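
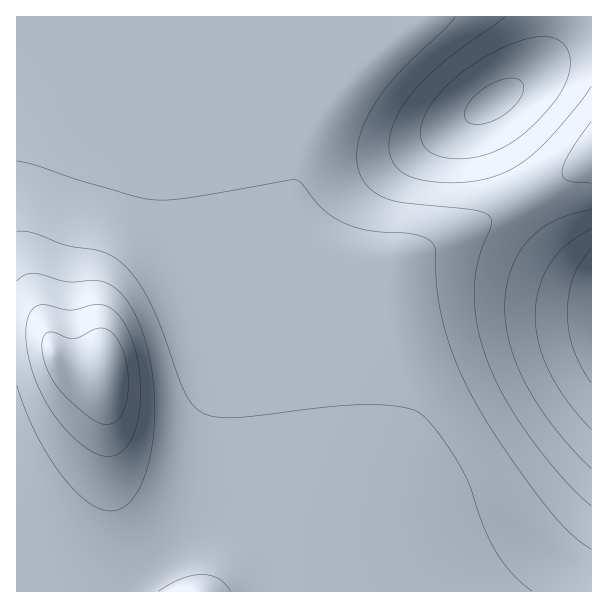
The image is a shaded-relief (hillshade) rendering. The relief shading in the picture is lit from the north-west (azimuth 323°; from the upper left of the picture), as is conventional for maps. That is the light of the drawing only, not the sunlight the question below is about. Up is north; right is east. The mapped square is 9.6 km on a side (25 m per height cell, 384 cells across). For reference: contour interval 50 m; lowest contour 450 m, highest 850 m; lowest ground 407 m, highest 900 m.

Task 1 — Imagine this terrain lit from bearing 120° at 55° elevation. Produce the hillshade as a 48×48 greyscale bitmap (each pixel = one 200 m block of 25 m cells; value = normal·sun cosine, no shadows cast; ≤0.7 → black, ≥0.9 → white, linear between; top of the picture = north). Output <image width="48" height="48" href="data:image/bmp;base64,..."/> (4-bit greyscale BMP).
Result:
<image width="48" height="48" href="data:image/bmp;base64,Qk32BAAAAAAAAHYAAAAoAAAAMAAAADAAAAABAAQAAAAAAIAEAAATCwAAEwsAABAAAAAAAAAAAAAAABEREQAiIiIAMzMzAERERABVVVUAZmZmAHd3dwCIiIgAmZmZAKqqqgC7u7sAzMzMAN3d3QDu7u4A////AIiJmZmZiHZnmqmZmZmZmZmZmZmZmZmZmYiImZmZmId3iZmZmZmZmZmZmZmZmZmZmYiIiZmZmZiIiZmZmZmZmZmZmZmZmZmZmYiIiZmZmZmYiZmZmZmZmZmZmZmZqqqpmYiIiZmZmZmZmZmZmZmZmZmZmZmaqqqqmYiIiZmaqpmZmZmZmZmZmZmZmZmqqqqqmYiIiZmqqqmZmZmZmZmZmZmZmZmqqqqqqYiIiZqquqmZmZmZmZmZmZmZmZmqqqqqqoiIiZqru6qZmZmZmZmZmZmZmZmqqqqqqoiIiJq8y7qZmZmZmZmZmZmZmZqqqqqqqniIiJq8zLqZmZmZmZmZmZmZmZqqqqqqqnd3iJrN3LqZmZmZmZmZmZmZmaqqqqqqqnd3eJve7cqZmZmZmZmZmZmZmaqqq7qqqmZneJvf/sqZmZmZmZmZmZmZmqqru7uqqmZmeJvf/supmZmZmZmZmZmZmqq7u7u6qlVWeJvv/supmZmZmZmZmZmZmqu7u7u6qkRGeIvv/suZmZmZmZmZmZmZqqu7u7u7qkNGiIrv/suZmZmZmZmZmZmZqru7u7u7ujI3h3rf/sqZmZmZmZmZmZmaqru7y7u7uyI3h2ne/sqZmZmZmZmZmZmaq7vMzMu7uxFHhmnO7bqZmZmZmZmZmZmaq7vMzMzLuyJXdVi93bqZmZmZmZmZmZmaq7zMzMzMzDNXZVis3LqZmZmZmZmZmZmau7zMzMzMzEVnZVesy6mZmZmZmZmZmZmqu8zMzMzMzFV3ZWeru6mZmZmZmZmZmZmqu8zMzMzd3WZ3dmiaupmZmZmZmZmZmZmqu8zMzd3d3XeIdniaqpmZmZmZmZmZmZmqu8zMzd3d7neId3iaqZmZmZmZmZmZiImau8zMzd3d7oiIiIiZmZmZmZmZmZmYiIiZq7zMzN3d74iIiIiZmZmZmZmZmZmYiIiImqvMzMzd7oiIiImZmZmZmZmZmZmZiHd3iJmrvMzN3YiZmImZmZmZmZmZmZmZmId3d3iJq7zMzIiZmZmZmZmZmZmZmZmpmYd2Zmd3iaq7vImZmZmZmZmZmZmZmZqqqZh3ZmZmZ4iau4mZmZmZmZmZmZmZmaq7uqmHdmVVVWZ4mpmZmZmZmZmZmZmZmaq7u7qYh2VUREVWeJmZmZmZmZmZmZmZmZq8zMu6mHZUQzNFVpmZmZmZmZmZmZmZmZq8zdzLqYdlQzMzRZmZmZmZmZmZmZmZmZq8zd3cy5h2VDIiM5mZmZmZmZmZmZmZmZmrzd7t3LqXZUMiIpmZmZmZmZmZmZmZmZmbzd7u7cupdlQyIpmZmZmZmZmZmZmZmZmavN7u7t3KmGVDMpmZmZmZmZmZmZmZmZmZq83u7u3cqYdUQ5mZmZmZmZmZmZmZmZmZmrze7u7dy5h2VJmZmZmZmZmZmZmZmZmZmavN7u7ty6mHZZmZmZmZmZmZmZmZmZmZmZq83e7t3LqYdpmZmZmZmZmZmZmZmZmZmZmavN3d3Muph5mZmZmZmZmZmZmZmZmZmZmZq83d3cupiA=="/>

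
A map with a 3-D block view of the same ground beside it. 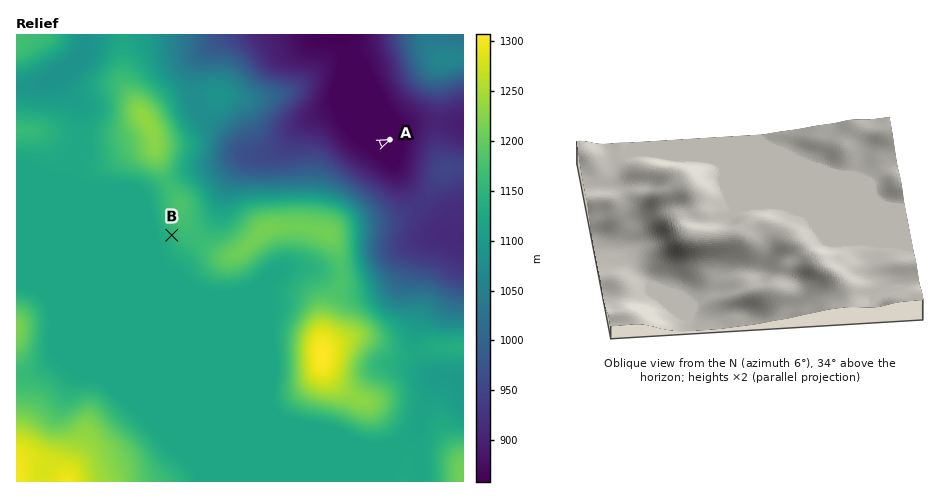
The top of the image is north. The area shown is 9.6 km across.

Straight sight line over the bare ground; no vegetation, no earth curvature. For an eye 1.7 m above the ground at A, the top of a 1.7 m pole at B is out of sight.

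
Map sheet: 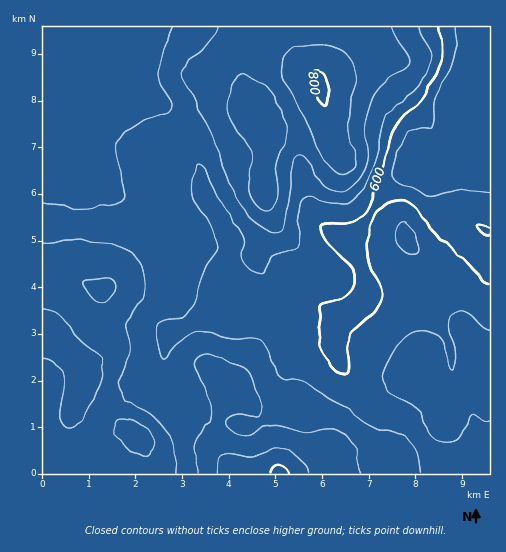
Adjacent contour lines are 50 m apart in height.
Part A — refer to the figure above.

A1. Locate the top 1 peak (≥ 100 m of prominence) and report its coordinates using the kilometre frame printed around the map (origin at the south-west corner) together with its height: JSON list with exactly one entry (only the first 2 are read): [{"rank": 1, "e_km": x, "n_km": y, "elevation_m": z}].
[{"rank": 1, "e_km": 5.99, "n_km": 8.26, "elevation_m": 803}]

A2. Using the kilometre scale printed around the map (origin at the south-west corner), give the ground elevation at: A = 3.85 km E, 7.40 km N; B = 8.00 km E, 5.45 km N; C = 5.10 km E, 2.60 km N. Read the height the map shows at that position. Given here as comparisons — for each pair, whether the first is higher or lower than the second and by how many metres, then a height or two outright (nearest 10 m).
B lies lower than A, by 100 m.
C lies lower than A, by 90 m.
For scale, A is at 730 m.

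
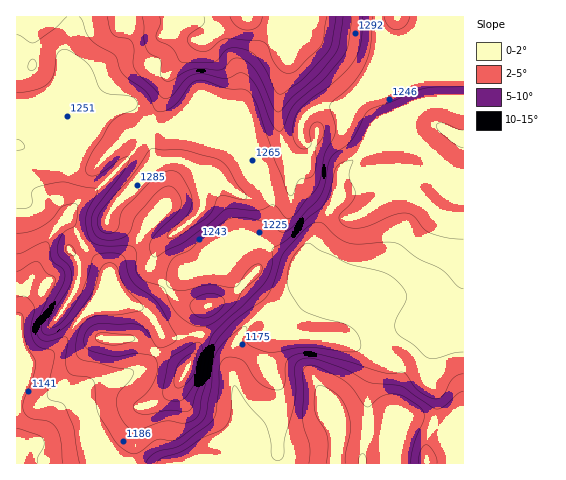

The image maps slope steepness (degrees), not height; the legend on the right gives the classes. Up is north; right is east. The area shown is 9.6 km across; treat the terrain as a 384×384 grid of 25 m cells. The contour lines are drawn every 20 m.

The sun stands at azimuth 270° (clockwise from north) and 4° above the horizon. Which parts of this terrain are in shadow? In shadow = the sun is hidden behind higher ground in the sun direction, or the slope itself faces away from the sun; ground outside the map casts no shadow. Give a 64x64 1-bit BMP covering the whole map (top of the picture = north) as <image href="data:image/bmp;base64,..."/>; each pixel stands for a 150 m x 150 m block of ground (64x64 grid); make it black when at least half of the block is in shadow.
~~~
<image width="64" height="64" href="data:image/bmp;base64,Qk0+AgAAAAAAAD4AAAAoAAAAQAAAAEAAAAABAAEAAAAAAAACAAATCwAAEwsAAAIAAAAAAAAA////AAAAAAAAADgAAAAACAAAEAAAAAAIAAABwAAAAAAAAADgAAAAAAAAAPAAAAAAAAAAfADAAAAAAAB/AOAAAAAAAH+B8AAAAAAAf4HwAAAAAAD/gfAABgAAAP/B8AAGAAAA/8HwAAAAAAB/4fAAAAAAAH/j4AAAAAAAf+HAAAAAAAA/wAAAAAAAAD+AAAAAAAAAHwAAAAACADAPAAAAAAMAAA+AAAAAA4AAD8AAAAABwAAP4AAAAADgAAfwAAAAAOAAAfAAAAAAcAAAeAAAAAAwAAA+AAAAADgAAB+AAAAAOAAAH4AAAAA4AAAPgAAAAAAAAA+AAAAAAAAAB4AAAAAAAAADwAAAAAAA8AHgAAAAAAB4AfAAAAADgD4B8AAAAAAAHgD4AAAAAAAcAPgAAAAAAAAA/AAAAAAAAAA+AAAAAAAAAB4AAAAAAAAAHwAAAAAAAAAfAAAAAAAAAD8AAAAAAAAAH4AAAAAAAAAfAAAAAAAAAByAAAAAAAABDMAAAAAAAAOM4AAAAAAAA4zgAAAAAAADwGAAAAAAAAPgAAAAAAEAA/AAAAAAA4AB+AAAAAABwAD8AAAAAAHAAP8AAAAAAMAAf4AAAAAAAAA/4AAAAAAGAB/wAAAAAAQAH/gAAAAAAAAf/AAAAAAAAB/8AAAAAAAAD/wAAAAAAAAP/AAAAAAAAA/4AA=="/>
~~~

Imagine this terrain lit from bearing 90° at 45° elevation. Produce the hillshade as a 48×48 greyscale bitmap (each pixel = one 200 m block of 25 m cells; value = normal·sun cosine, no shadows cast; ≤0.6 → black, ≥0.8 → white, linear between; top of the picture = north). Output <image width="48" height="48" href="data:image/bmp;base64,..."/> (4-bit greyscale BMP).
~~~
<image width="48" height="48" href="data:image/bmp;base64,Qk32BAAAAAAAAHYAAAAoAAAAMAAAADAAAAABAAQAAAAAAIAEAAATCwAAEwsAABAAAAAAAAAAAAAAABEREQAiIiIAMzMzAERERABVVVUAZmZmAHd3dwCIiIgAmZmZAKqqqgC7u7sAzMzMAN3d3QDu7u4A////AHZmVVZ4h5vLmZiId3d4iau6dWmpdTWrmHdmVVd3d4qqmqmIh3d4mau6hWmphTWqmHd2VWd3Z4mYi8uYiIiImqqqhmiphkaZiHd2VWd2ZnmYiby5mIiImruphmiZh1WJiHd3Zmd2ZniZiKzLqYd4m8uphmeZh2V5iGZ3dmZmVWeJiK3cuYd3m8uodmeaiGVpmWZ3d3ZmVWd3eb7tuXd3m9yodmeZh1RpqmZnd3ZmZmZVad7tuXZ4nNyYZWeZdTR6u3ZWd4dmd3ZTSM/+uGZ4rNuHZWeIdUaKuodVVnh3d3ZTNr/+uGZ5vdp2ZmZ3h2eZqYdlRWd3eIdTNK/+p2Z5vMllZmd4h2eJmYdlRFZ3iId2VH7+p3eJq5dmZ4iZh3eIiGVXYzRniZmYZWv+qHd4iYd3iJmYd3eIiEI3liNXiJu5dmjNyXZ4iIiImZmHd3eIiDEFqlNYiJqnZnisy4Z4mYiImZmHd3eIiEICnKdoiImFRVec3Kh4mZiIiZiHd3d4iGQQSsqIiHdkRVaL3cqZmZiIiIiHd3d3eHZCJ7uYiHZUVmaKvMuqmZiIiIiId3d3d4dlJJyohlVWeHZ5mavLqYiIiIiId3d3d5hmMnu5dTV5mYeIh4rNuYiIiIiId3d3d6hmQmvKYzWKuoiIdmjOyoiIiIiId3d3d6l1RHu5ZDWKupiIh2et2piIh4iId3d3eJl0JZqYdlVpqpmZiHeby5iHd4iId3d3iJmFNpdniHVXmrupiIiJvKh3Z4iIh3d4iJmYVnQ2mqhVery6mIh3nMl2Z4iYh3d4iImZh1EWq7l1RpvLqYd2e9t2Z4mZh3Z4iImamEEWq7qXVFi8qHd3etyXZniZmHZ4iImaqGMUiquodEarmHiYacy5dmeJmHeJmYmZmHYyWKu5dUaaiJqXaLzbh2Z4mIiZiIiZiHdkNoq6dVeYiaqHaKvdl2d3iJmYiIiIh3eYVGiqhViImql2aJrup3d3iZmYiIiIiHaKhVaJhniZqph2aIrup3d3iZmYiIiImHZoqFV4iImZqYdmeIreuYd3iZmId4iImIZWmXZ4iJmZmIdmeZnMupiIiIiHZ5mYiIdmaJiJiIiIiIdVipiru7mIiIdmd5mIiIh2Z4mZiIiIiIdFm4abqsqIiHZniIiIiIh3Z4iJiIiIiIY1rJebqbuYiHZomYiIiIiId3Z4mYiIiHUlrbmamaupiId4mYiIiIiIiHVXq5iIiHQkrcupmZmZqYiIiIiIiIiIiHVGrLmHd2MknMy6qZiImqmIiJmZmIiHd2RGnMl2eGMkiszLqpiIiJmIiImqmId3ZVVmi7lmiWQ0ebzMu6mYiIiIiIirqId2ZVZmaJh5qWRFaavMy7qZiIiIiIiqmHd3ZVZ2VneauWVFeKvNzMupiIiIiIiamHd3dlRmZWeaqHZmd5q93MypiIiIiHiZmHZmd2RWdmeJl3h3d4q97cyoiIiIiHiZmHdmZ3VWd3d3d3mYd4m97cyoiZiIiHiZmIdmZ3VWd3d2ZnmpiIms7dyneqmIiA=="/>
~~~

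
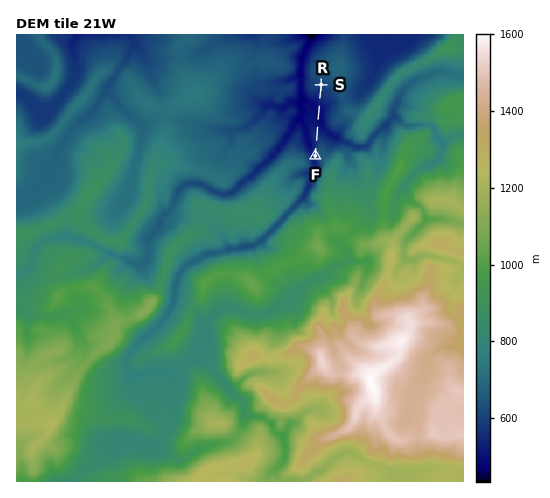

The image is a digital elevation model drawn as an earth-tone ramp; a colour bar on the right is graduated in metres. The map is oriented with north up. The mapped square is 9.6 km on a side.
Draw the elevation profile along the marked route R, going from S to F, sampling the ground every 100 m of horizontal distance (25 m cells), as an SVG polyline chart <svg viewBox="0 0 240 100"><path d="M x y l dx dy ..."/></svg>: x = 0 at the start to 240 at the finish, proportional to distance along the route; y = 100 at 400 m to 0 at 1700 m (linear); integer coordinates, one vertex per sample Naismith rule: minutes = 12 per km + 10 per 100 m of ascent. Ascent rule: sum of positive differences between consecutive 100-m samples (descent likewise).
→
<svg viewBox="0 0 240 100"><path d="M0 85l16 1 15 2 16 1 16 2 15 1 16 2 16-1 15-1 16-1 16-1 16-2 15-1 16 0 16-1 15 1 5 1"/></svg>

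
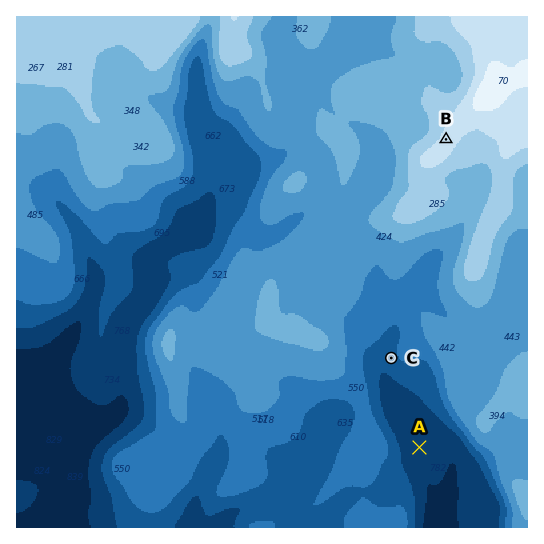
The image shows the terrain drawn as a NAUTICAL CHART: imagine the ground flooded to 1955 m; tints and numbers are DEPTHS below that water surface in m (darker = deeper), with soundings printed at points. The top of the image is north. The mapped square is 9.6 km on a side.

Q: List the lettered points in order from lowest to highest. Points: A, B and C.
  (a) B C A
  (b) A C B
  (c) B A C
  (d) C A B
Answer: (b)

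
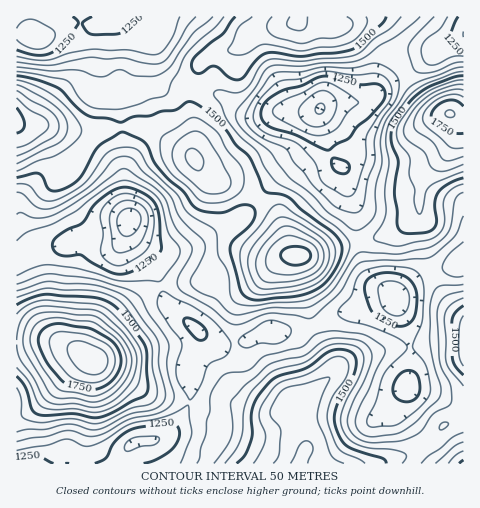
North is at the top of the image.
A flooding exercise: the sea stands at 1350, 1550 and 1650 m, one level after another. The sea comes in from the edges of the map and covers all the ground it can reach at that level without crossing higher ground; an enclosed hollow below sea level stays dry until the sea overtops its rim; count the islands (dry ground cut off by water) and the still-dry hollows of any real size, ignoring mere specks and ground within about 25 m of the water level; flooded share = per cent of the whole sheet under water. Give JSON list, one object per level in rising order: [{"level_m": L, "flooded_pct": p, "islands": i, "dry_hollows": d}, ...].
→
[{"level_m": 1350, "flooded_pct": 28, "islands": 0, "dry_hollows": 1}, {"level_m": 1550, "flooded_pct": 79, "islands": 2, "dry_hollows": 0}, {"level_m": 1650, "flooded_pct": 92, "islands": 2, "dry_hollows": 0}]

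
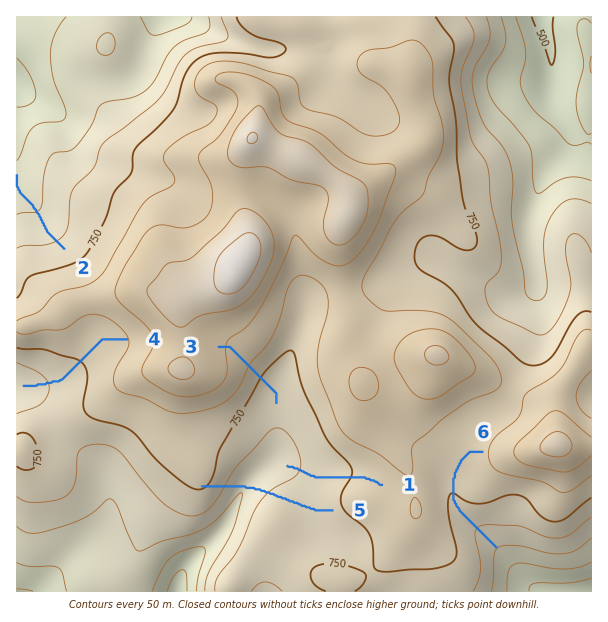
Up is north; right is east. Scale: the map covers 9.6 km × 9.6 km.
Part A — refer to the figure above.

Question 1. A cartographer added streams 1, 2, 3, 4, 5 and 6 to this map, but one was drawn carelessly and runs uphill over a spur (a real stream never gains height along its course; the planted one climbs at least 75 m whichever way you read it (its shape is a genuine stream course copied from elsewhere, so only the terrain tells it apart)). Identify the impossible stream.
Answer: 5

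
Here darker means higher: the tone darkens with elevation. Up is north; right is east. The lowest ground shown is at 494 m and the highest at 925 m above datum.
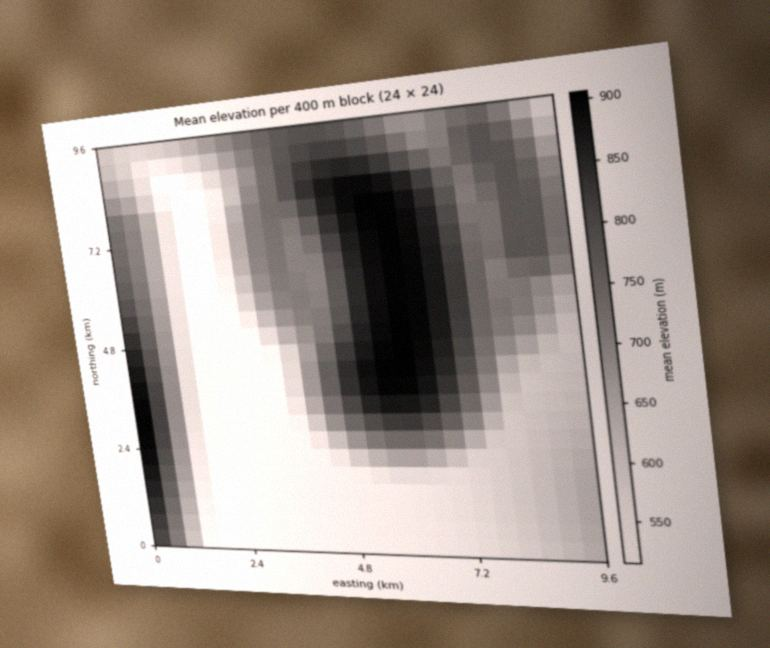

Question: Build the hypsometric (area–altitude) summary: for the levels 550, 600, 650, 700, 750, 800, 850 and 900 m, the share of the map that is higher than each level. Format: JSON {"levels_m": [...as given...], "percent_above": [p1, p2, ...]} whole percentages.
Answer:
{"levels_m": [550, 600, 650, 700, 750, 800, 850, 900], "percent_above": [86, 68, 58, 49, 36, 22, 13, 3]}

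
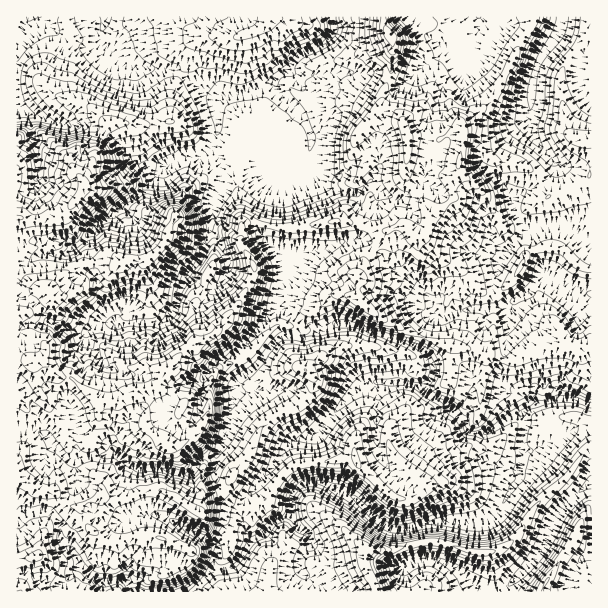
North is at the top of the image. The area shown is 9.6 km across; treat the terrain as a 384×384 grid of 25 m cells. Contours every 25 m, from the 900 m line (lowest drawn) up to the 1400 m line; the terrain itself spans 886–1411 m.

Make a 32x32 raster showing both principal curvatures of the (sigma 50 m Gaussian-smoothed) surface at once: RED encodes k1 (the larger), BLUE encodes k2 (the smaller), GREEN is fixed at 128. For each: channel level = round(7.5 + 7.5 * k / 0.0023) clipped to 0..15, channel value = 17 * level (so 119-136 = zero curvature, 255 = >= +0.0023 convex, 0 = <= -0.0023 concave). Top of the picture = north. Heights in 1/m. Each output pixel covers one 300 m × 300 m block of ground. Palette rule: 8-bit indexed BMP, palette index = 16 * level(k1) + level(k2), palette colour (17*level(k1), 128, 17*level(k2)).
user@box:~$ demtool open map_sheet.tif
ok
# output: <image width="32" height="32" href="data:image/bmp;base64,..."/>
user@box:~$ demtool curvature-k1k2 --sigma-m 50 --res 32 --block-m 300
<image width="32" height="32" href="data:image/bmp;base64,Qk02CAAAAAAAADYEAAAoAAAAIAAAACAAAAABAAgAAAAAAAAEAAATCwAAEwsAAAABAAAAAAAAAIAAABGAAAAigAAAM4AAAESAAABVgAAAZoAAAHeAAACIgAAAmYAAAKqAAAC7gAAAzIAAAN2AAADugAAA/4AAAACAEQARgBEAIoARADOAEQBEgBEAVYARAGaAEQB3gBEAiIARAJmAEQCqgBEAu4ARAMyAEQDdgBEA7oARAP+AEQAAgCIAEYAiACKAIgAzgCIARIAiAFWAIgBmgCIAd4AiAIiAIgCZgCIAqoAiALuAIgDMgCIA3YAiAO6AIgD/gCIAAIAzABGAMwAigDMAM4AzAESAMwBVgDMAZoAzAHeAMwCIgDMAmYAzAKqAMwC7gDMAzIAzAN2AMwDugDMA/4AzAACARAARgEQAIoBEADOARABEgEQAVYBEAGaARAB3gEQAiIBEAJmARACqgEQAu4BEAMyARADdgEQA7oBEAP+ARAAAgFUAEYBVACKAVQAzgFUARIBVAFWAVQBmgFUAd4BVAIiAVQCZgFUAqoBVALuAVQDMgFUA3YBVAO6AVQD/gFUAAIBmABGAZgAigGYAM4BmAESAZgBVgGYAZoBmAHeAZgCIgGYAmYBmAKqAZgC7gGYAzIBmAN2AZgDugGYA/4BmAACAdwARgHcAIoB3ADOAdwBEgHcAVYB3AGaAdwB3gHcAiIB3AJmAdwCqgHcAu4B3AMyAdwDdgHcA7oB3AP+AdwAAgIgAEYCIACKAiAAzgIgARICIAFWAiABmgIgAd4CIAIiAiACZgIgAqoCIALuAiADMgIgA3YCIAO6AiAD/gIgAAICZABGAmQAigJkAM4CZAESAmQBVgJkAZoCZAHeAmQCIgJkAmYCZAKqAmQC7gJkAzICZAN2AmQDugJkA/4CZAACAqgARgKoAIoCqADOAqgBEgKoAVYCqAGaAqgB3gKoAiICqAJmAqgCqgKoAu4CqAMyAqgDdgKoA7oCqAP+AqgAAgLsAEYC7ACKAuwAzgLsARIC7AFWAuwBmgLsAd4C7AIiAuwCZgLsAqoC7ALuAuwDMgLsA3YC7AO6AuwD/gLsAAIDMABGAzAAigMwAM4DMAESAzABVgMwAZoDMAHeAzACIgMwAmYDMAKqAzAC7gMwAzIDMAN2AzADugMwA/4DMAACA3QARgN0AIoDdADOA3QBEgN0AVYDdAGaA3QB3gN0AiIDdAJmA3QCqgN0Au4DdAMyA3QDdgN0A7oDdAP+A3QAAgO4AEYDuACKA7gAzgO4ARIDuAFWA7gBmgO4Ad4DuAIiA7gCZgO4AqoDuALuA7gDMgO4A3YDuAO6A7gD/gO4AAID/ABGA/wAigP8AM4D/AESA/wBVgP8AZoD/AHeA/wCIgP8AmYD/AKqA/wC7gP8AzID/AN2A/wDugP8A/4D/AKaFhLeh0YDR0pGQuKeHh4eGh3XWxqS4qIaFlYOk+HSHtbemgbfIpZan+JGhgaiYhKeGhvZhYZOCgpWmhYHExZWFyHOEl6eWl7b506OitbbHgoan+fX29PX39vf4hXH3pHbHk6endpanpIDzoaSiw6GUp/ekYICQkHBxYsXXc6T0hYOWp5d2hoWD5/qClsi0kNnnpYCkyaaEhIWFc/eEgfaWx6aFp6e3tui15rKEldaQxoBwlPinx7inp4aElPeUkrd1p5a4ppOhkJD0tMiD1dSQlKX3lpaomKeGhoaFhPeFl3aVhJSSk7XIxKCDt6iBx+b215eUl4eHl4WHloWHhOaWhoeGp5WXp6jW53CHx3VyY3TJlbV3h5iVsbSmpYd2pYaGl4W4hpWXhpT3gIa4x5eEgqbGtpeGlpHmk6OkqJe3lreGdbenloaHyfORhoaWx8eDg5aFqLegtLWWp5KSkaCFlZbGppamprWi04GFh4V016d0hYOSoNaopoWGhKaVyJentZWlpLa3yLehxKWDp9nYpXV2h5bHoZaGpqeXl4aXh7i2dLS3hqWm59aDkrWTp7fXx9fXw6DGuKenhZeXp7eUtKFzlHSUo3SnxvilosWjgYKSkLD01paXh6eFh4e3lLekx3V1doamcKWFyNiDhJW2lIT42HZ1hYSElHWXqJWGhai4yKSFdaaktKSE9pSFh5bH1rWFdXaGl5e2pISWhoaWl5eWk8iWt4Zw94Gk94N3hpW3qJaGhYaXmITnpHaFpoaUosa2yNb4lpTAsdX2g3eGhpenhYW4l5aGdpTmhbeXhpWjsKWndZT5p5Cx+HJ1hYWEc4WXlriGdpeVlJW3l4a3x8jHgJOFhffokJT41ebn5/jHppenlaeHhpW1hYWGh5aFp9emcKG1+dRhhMV0dHSFhreWhoWnp6iFtnOoqIeHpISFx9jn5HJi96SGlnZ3d3aEs5SFpoWGptekdYaXl5e4gafHtpSCdHSkhoeHd4eHd3WltoXHhobXkpSnt5WFlsaS59bpkoWHhYSFh4eHh4iHhMeWhceFh9eCppeWgpeX4/WRobKVmKenyJSHh4eHiIeEx6eF15WXx6aGdnSWuKdxgYWWt7i3prmohYeIiIeGh4aEx6XIlYXItZaFdIa3doWop7enhnV2p4aGhoWXlpeHh4eFxoaWhZWG15V0hbeFpaiHl3V1dnaWhYZ2l4WDloeHhnXFhHaXdnaXxnKVt5aVl3eGdoeGhoaHh4eHmJaRt6eXlcW0dYaHd3b4goTHloaGhoeGh4eHiIeXmJiXp5aRkZaV6OeUdoeHh6bFg4S3hpeHh5aWh4eXh4eHh5eXqMiQlob2cYWIh4aHdsikdLc="/>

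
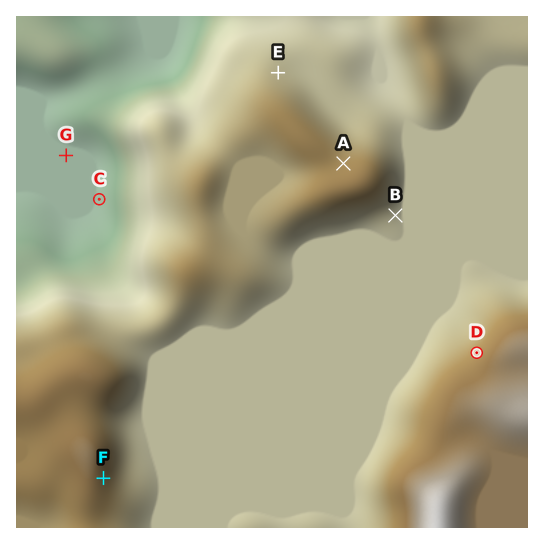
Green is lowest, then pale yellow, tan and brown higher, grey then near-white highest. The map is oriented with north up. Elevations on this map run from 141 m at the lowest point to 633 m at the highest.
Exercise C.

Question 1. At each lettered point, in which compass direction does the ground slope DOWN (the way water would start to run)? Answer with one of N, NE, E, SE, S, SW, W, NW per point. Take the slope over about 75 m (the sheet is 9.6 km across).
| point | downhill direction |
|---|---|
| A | N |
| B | E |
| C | W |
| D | NW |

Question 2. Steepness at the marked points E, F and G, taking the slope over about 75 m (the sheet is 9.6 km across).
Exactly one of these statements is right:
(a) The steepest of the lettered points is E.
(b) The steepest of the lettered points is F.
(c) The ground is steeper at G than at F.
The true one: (b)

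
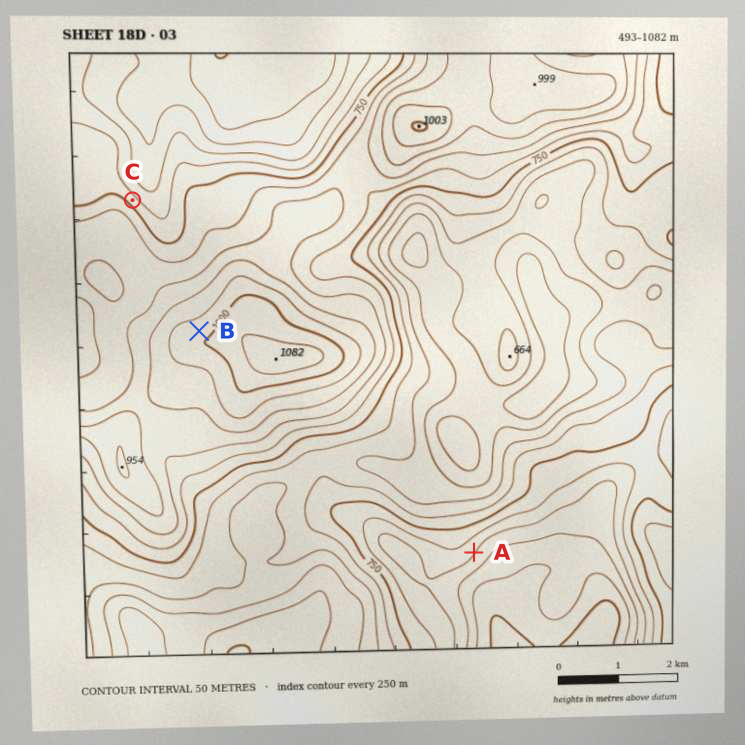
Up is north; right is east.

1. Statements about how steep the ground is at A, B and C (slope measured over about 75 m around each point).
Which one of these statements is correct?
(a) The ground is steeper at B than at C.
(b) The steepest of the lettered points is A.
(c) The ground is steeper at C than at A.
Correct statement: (c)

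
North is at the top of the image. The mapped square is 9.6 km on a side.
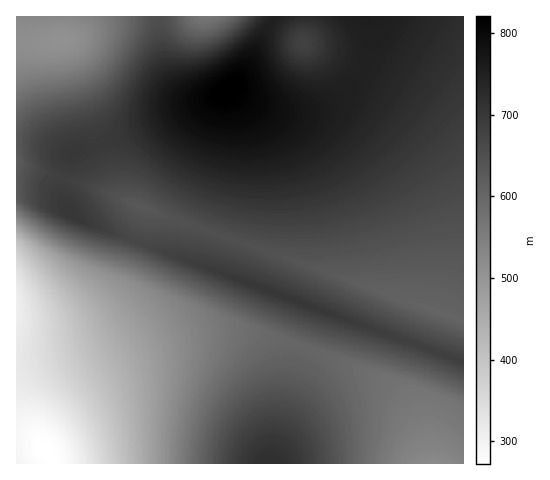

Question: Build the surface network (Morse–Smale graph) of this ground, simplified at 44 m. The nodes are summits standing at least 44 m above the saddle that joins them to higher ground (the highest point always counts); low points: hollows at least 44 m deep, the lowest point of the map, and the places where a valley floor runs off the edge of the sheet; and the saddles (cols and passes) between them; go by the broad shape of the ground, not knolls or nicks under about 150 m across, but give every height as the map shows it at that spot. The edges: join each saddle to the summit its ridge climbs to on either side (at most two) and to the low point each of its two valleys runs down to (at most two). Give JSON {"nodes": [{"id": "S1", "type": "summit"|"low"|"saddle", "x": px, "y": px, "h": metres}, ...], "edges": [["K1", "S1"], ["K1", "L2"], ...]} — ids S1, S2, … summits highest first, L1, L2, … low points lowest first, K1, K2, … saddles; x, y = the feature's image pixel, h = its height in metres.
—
{"nodes": [
{"id": "S1", "type": "summit", "x": 229, "y": 90, "h": 821},
{"id": "S2", "type": "summit", "x": 270, "y": 463, "h": 718},
{"id": "L1", "type": "low", "x": 47, "y": 452, "h": 272},
{"id": "L2", "type": "low", "x": 60, "y": 41, "h": 508},
{"id": "L3", "type": "low", "x": 433, "y": 463, "h": 524},
{"id": "L4", "type": "low", "x": 206, "y": 17, "h": 566},
{"id": "L5", "type": "low", "x": 440, "y": 313, "h": 605},
{"id": "L6", "type": "low", "x": 304, "y": 43, "h": 679},
{"id": "K1", "type": "saddle", "x": 363, "y": 68, "h": 747},
{"id": "K2", "type": "saddle", "x": 423, "y": 348, "h": 683},
{"id": "K3", "type": "saddle", "x": 64, "y": 179, "h": 682},
{"id": "K4", "type": "saddle", "x": 137, "y": 243, "h": 668},
{"id": "K5", "type": "saddle", "x": 160, "y": 17, "h": 653},
{"id": "K6", "type": "saddle", "x": 302, "y": 348, "h": 603}],
"edges": [["K1", "S1"], ["K1", "L5"], ["K1", "L6"], ["K2", "S1"], ["K2", "L3"], ["K2", "L5"], ["K3", "S1"], ["K3", "L2"], ["K3", "L5"], ["K4", "S1"], ["K4", "L1"], ["K4", "L5"], ["K5", "S1"], ["K5", "L2"], ["K5", "L4"], ["K6", "S1"], ["K6", "S2"], ["K6", "L1"], ["K6", "L3"]]}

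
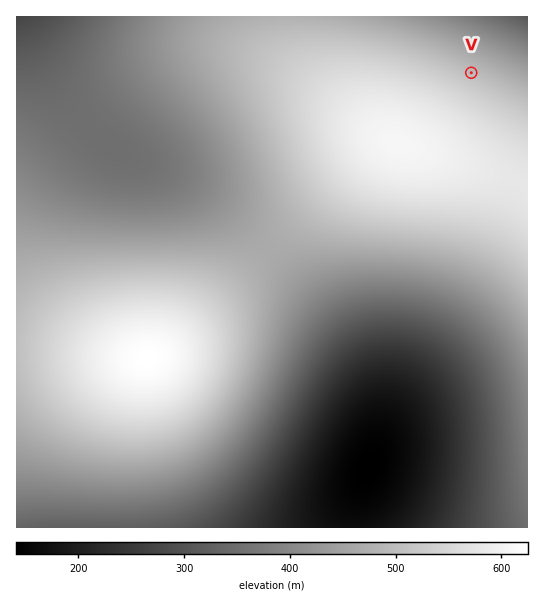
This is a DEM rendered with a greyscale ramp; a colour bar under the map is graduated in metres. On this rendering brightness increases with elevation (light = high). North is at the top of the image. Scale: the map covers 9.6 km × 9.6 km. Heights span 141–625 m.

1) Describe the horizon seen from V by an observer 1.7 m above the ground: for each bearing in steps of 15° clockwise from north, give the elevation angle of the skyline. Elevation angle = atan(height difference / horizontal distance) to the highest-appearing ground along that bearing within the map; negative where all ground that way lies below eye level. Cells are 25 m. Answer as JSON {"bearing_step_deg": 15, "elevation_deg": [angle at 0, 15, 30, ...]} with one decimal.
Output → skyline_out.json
{"bearing_step_deg": 15, "elevation_deg": [-6.4, -6.9, -6.9, -6.5, -5.7, -4.5, -2.9, -1.2, 0.3, 1.7, 3.0, 4.1, 4.9, 5.4, 5.5, 5.2, 4.6, 3.6, 2.3, 0.8, -0.9, -2.6, -4.1, -5.4]}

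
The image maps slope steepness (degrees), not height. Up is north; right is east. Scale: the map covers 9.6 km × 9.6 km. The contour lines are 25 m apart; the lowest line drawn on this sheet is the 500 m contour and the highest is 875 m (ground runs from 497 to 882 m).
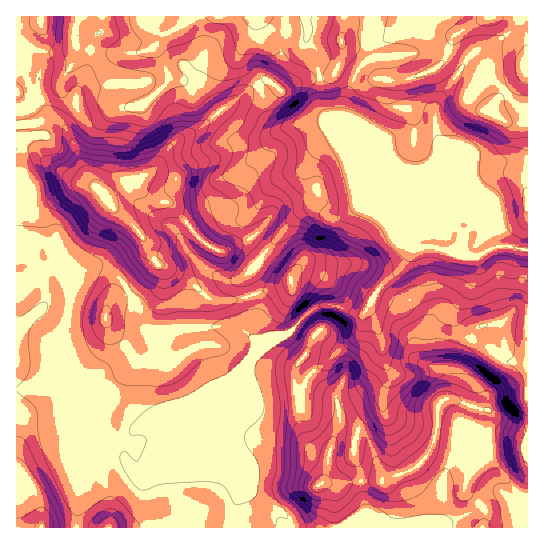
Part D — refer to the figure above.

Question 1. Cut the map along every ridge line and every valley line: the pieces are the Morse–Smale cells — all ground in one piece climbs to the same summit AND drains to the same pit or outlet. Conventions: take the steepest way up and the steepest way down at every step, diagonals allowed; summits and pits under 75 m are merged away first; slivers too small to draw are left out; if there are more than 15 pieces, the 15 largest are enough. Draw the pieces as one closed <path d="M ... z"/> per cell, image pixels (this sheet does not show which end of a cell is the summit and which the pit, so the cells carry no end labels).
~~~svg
<path d="M527 16l-510 0-1 263 7 1 34-12 11 18 1 21-9 31 0 13 11 27-2 28 7 15 3 17 5 12 2 2 21-1 11 2 7 5 7 15 10 11 11-3 10-10 12-28 72-72 6-14 6-6 18-14 12-4 20-21 12-7 14 0 19 8 9 0 18-28 20-18 10-15 10-4 32 3 13 2 9 5 1 19-20 32-1 10 10 16 17 9 21 16 10 3 12-2 3-3z"/><path d="M438 248l-17 0-10 4-10 15-20 18-18 28-9 0-19-8-14 0-12 7-20 21-12 4-24 20-5 12 1 10 3 4 0 12-15 35 0 11 4 8 0 41-6 19 2 19 291-1 0-168-9 4-16-3-42-29-6-12 0-6 21-36 0-15-2-5-8-4z"/><path d="M57 268l-8 1-16 8-17 4 0 246 219 1 0-19 6-19 0-41-4-8 0-11 15-35 0-12-4-13-73 73-12 28-10 10-11 3-7-7-12-21-16-5-21 1-6-10-3-17-8-19 2-28-11-27 0-13 9-31 0-17-6-15z"/>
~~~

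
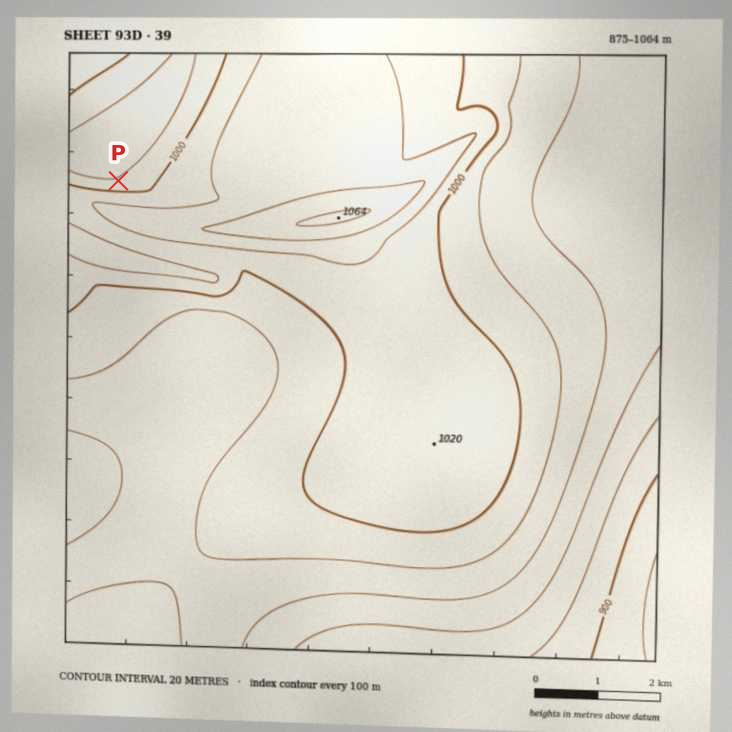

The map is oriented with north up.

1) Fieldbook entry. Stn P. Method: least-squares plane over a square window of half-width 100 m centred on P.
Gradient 4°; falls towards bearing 351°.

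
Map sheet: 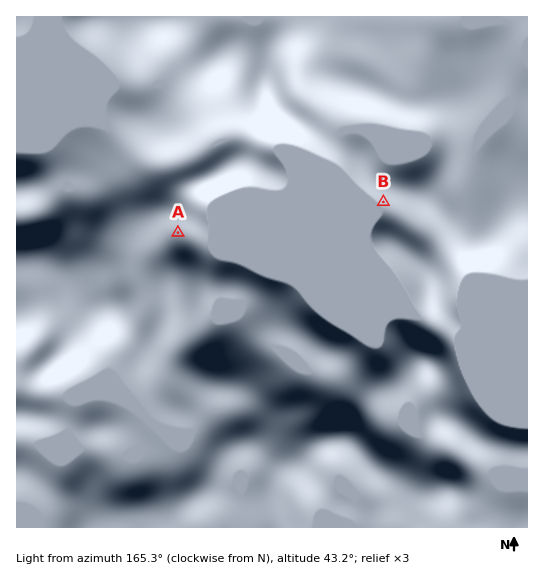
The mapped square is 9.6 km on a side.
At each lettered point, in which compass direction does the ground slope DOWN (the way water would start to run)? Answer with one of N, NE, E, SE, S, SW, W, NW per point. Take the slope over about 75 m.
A E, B SW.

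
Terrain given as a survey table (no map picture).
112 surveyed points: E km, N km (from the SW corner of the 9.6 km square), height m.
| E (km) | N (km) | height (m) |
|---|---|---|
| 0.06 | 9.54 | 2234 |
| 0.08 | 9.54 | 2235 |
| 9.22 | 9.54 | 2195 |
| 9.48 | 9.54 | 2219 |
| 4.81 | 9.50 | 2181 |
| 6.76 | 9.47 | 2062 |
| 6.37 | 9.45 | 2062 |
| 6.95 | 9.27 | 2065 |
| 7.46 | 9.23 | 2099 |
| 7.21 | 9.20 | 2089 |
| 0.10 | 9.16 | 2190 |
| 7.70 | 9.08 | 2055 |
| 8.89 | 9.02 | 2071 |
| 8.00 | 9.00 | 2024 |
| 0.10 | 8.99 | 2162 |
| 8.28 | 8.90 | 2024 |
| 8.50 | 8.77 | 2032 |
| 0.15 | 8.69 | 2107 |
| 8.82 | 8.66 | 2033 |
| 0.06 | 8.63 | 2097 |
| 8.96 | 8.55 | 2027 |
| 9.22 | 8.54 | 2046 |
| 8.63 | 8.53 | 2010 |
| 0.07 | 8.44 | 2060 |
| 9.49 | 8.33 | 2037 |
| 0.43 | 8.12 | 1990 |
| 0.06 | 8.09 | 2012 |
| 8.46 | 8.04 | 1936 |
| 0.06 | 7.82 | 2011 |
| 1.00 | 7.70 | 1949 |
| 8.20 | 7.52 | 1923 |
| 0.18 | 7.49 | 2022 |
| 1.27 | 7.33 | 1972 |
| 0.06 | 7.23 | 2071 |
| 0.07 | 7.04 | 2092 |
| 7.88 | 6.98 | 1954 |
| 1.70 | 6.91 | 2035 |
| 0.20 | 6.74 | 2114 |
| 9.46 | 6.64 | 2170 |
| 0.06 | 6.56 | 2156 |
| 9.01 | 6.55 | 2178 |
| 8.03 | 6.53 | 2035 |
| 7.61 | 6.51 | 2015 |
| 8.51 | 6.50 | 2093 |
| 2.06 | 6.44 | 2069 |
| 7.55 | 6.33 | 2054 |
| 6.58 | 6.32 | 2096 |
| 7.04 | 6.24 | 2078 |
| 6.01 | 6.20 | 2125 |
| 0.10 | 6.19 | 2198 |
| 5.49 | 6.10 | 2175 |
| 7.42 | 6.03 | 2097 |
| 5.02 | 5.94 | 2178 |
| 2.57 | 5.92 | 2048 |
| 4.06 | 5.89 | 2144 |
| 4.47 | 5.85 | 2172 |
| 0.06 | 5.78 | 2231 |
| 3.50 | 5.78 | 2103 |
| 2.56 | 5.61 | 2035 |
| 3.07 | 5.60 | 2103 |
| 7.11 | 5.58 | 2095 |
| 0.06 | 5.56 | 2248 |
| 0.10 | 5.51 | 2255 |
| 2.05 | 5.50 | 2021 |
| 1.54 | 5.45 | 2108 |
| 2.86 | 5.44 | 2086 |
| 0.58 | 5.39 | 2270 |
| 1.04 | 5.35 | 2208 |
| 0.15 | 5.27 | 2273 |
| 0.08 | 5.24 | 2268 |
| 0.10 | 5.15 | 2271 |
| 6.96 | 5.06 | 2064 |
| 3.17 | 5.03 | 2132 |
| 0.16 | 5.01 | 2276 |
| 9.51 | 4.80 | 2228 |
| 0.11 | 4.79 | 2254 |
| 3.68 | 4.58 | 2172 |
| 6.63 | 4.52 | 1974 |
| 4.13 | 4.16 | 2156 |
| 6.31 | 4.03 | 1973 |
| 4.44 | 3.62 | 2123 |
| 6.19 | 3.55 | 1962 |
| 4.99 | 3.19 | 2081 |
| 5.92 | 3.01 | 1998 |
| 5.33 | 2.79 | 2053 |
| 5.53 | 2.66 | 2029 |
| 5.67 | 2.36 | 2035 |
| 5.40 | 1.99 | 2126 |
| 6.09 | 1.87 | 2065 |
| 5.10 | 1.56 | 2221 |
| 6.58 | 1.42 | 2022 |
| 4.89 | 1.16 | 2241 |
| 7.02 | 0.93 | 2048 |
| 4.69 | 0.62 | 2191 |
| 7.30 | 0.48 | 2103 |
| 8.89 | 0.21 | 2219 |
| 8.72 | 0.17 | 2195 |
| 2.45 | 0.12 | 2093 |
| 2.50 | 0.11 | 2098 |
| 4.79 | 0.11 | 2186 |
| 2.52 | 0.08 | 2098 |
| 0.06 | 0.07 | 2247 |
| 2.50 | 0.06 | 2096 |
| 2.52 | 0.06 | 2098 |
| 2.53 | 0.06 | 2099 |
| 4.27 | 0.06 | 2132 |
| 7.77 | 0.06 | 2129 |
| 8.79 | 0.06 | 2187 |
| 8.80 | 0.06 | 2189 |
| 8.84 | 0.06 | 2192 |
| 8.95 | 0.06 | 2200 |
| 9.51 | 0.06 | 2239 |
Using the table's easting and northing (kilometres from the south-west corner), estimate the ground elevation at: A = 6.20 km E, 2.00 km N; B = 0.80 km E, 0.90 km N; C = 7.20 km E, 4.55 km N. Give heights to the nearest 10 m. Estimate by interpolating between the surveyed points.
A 2050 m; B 2160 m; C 1970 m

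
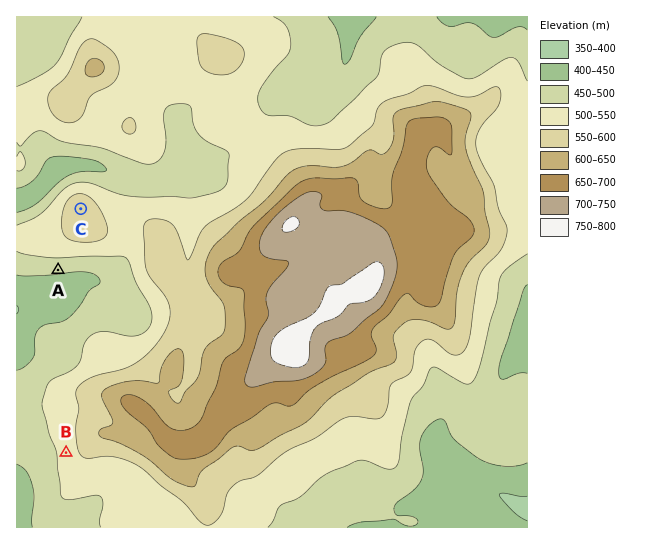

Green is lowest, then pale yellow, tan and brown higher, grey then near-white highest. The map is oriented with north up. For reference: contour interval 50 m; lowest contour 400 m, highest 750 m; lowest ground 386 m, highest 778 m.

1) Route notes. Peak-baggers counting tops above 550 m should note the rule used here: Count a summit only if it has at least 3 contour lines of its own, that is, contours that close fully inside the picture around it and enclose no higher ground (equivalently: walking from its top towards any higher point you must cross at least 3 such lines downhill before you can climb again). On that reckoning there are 1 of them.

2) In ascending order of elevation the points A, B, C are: A B C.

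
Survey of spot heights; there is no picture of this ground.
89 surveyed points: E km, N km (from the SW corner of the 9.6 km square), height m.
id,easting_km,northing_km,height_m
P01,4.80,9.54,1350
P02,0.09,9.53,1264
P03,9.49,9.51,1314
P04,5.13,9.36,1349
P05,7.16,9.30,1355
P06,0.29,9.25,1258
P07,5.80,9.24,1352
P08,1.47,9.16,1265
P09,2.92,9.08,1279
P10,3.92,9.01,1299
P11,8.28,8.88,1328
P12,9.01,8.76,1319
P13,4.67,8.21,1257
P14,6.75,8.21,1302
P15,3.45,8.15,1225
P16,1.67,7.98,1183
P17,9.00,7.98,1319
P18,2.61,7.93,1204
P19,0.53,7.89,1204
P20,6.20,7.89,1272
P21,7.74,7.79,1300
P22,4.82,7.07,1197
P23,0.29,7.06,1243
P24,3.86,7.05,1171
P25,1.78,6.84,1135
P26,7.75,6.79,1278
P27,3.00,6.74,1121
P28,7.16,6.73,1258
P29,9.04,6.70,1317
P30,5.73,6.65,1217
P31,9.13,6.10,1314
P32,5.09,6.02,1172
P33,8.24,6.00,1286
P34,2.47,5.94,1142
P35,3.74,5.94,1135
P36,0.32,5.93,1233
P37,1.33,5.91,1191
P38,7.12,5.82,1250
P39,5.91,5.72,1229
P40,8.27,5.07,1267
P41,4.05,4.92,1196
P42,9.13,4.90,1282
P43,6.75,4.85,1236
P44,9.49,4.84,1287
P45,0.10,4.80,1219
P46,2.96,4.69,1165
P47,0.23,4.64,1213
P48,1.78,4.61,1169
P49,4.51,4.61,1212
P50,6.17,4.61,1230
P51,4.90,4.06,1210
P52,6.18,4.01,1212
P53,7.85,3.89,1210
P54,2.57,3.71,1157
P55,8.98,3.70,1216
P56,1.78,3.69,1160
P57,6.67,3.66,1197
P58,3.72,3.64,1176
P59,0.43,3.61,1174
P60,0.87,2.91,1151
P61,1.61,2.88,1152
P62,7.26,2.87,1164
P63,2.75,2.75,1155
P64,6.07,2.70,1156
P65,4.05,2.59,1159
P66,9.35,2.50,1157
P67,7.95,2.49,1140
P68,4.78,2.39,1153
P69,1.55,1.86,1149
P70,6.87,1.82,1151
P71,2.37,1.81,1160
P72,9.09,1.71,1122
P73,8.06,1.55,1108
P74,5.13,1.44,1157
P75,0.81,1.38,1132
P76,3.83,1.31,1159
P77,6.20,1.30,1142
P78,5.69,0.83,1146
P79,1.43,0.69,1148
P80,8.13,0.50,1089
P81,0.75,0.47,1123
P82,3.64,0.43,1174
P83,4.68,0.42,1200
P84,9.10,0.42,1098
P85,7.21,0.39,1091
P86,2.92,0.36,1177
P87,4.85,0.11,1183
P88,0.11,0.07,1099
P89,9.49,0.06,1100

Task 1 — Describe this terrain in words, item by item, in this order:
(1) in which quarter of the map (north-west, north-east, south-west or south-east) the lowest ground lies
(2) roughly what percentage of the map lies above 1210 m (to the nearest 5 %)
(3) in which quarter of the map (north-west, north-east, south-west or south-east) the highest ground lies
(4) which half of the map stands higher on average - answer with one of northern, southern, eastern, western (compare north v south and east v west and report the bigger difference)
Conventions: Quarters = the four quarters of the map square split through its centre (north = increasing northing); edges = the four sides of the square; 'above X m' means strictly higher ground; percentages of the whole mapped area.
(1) The lowest ground is in the south-east quarter.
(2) Roughly 40 % of the ground is higher than 1210 m.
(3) Look to the north-east quarter for the highest ground.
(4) Taken as a whole, the northern half is higher than the southern.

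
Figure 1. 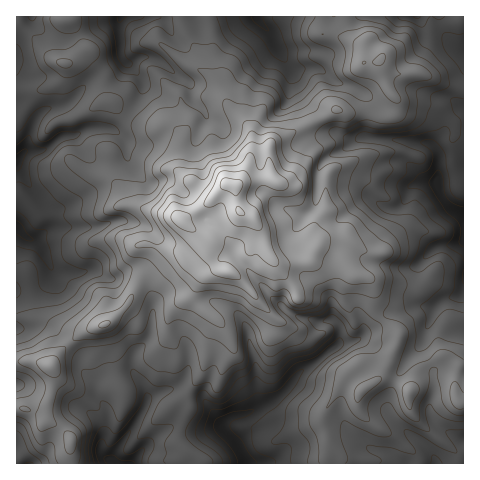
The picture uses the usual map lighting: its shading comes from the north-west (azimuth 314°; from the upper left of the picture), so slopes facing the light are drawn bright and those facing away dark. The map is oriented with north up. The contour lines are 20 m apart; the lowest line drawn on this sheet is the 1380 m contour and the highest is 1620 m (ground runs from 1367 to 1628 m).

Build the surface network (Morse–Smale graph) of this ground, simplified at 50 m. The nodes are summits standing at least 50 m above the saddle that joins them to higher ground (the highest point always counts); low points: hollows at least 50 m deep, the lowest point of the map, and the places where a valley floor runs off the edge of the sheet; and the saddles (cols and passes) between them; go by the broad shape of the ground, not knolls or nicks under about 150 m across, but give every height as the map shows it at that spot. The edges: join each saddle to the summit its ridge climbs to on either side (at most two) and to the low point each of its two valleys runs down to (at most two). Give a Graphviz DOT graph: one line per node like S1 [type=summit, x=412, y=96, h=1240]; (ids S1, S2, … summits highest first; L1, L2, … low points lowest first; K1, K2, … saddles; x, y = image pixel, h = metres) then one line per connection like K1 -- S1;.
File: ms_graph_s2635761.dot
graph terrain {
  S1 [type=summit, x=230, y=185, h=1628];
  L1 [type=low, x=463, y=215, h=1367];
  L2 [type=low, x=245, y=462, h=1368];
  L3 [type=low, x=18, y=162, h=1373];
  L4 [type=low, x=122, y=17, h=1375];
  L5 [type=low, x=258, y=18, h=1375];
  L6 [type=low, x=129, y=463, h=1376];
  L7 [type=low, x=29, y=463, h=1417];
  K1 [type=saddle, x=199, y=210, h=1595];
  K2 [type=saddle, x=69, y=463, h=1489];
  K3 [type=saddle, x=383, y=320, h=1481];
  K4 [type=saddle, x=180, y=17, h=1450];
  K5 [type=saddle, x=101, y=73, h=1449];
  K6 [type=saddle, x=181, y=430, h=1443];
  K1 -- S1;
  K1 -- L1;
  K1 -- L3;
  K2 -- S1;
  K2 -- L6;
  K2 -- L7;
  K3 -- S1;
  K3 -- L1;
  K3 -- L2;
  K4 -- S1;
  K4 -- L5;
  K4 -- L4;
  K5 -- S1;
  K5 -- L3;
  K5 -- L4;
  K6 -- S1;
  K6 -- L2;
  K6 -- L6;
}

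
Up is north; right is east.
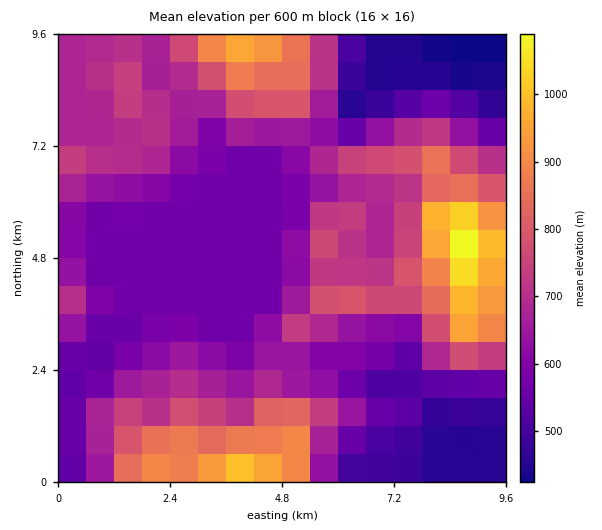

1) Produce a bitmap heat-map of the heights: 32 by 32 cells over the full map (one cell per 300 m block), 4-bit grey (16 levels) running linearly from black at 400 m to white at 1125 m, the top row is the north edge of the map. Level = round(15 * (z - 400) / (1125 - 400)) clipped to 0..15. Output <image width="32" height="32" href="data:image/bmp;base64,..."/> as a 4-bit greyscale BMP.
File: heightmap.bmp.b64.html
<image width="32" height="32" href="data:image/bmp;base64,Qk12AgAAAAAAAHYAAAAoAAAAIAAAACAAAAABAAQAAAAAAAACAAATCwAAEwsAABAAAAAAAAAAAAAAABEREQAiIiIAMzMzAERERABVVVUAZmZmAHd3dwCIiIgAmZmZAKqqqgC7u7sAzMzMAN3d3QDu7u4A////ADNGmrqqrN3MunQiIiEREREzRoqqqqvLq7ljIiIhERERM1Z5qqqqu6q5YzIiIhERETRXeZmamIqquoZUMiIRERE0Z4h3iYdnmaqHZUMyIRERM0VnZmiGVoiIdlQzMyEiIjM0VmZndVZ2ZmVDIiIiIzMzNFVVVmVFZVRUQyIiNDQ0MzREVVVURVVUREQzM0ZmZUMzM0VVRERFZURERDNZmZhUMzM0REMzRndlREREWbupZUREREQzM0V3dmVVVXnMu3ZUREQzMzM0VoiHd2eZvLt2RDMzMzMzNEZ4iZiJms27ZEMzMzMzMzNFd3d3iZrdy1QzMzMzMzMzRWdmZnis7sxUMzMzMzMzM0V4dmZ4rf7MVEMzMzMzMzNFiHZmaK3+zFRDREMzMzMzRXh2Zmm97ctUREQzMzMzMzRXd2ZovduqVEREREMzMzNEVWZmZoqpiHZVZVVEMzMzRFVWZmeJmIiHdmZlVEMzM0VWeId4mpiHd2ZmdlVUMzNFZniHiJl2ZWZmZmZVREVERVVFVmeHZUNmZmZmZURndWZTIjVWZlQyZmZndmVVeIeIdBEjNERDImZmeGZWZ4iZmHQRESIjIhFmZ4dlZmipmZl0IRERERERZmd2VWeJqqqqhjEREREREWZmZlZ4mru6qYYxEREREBFmZndmeavMy6h1MRERERAA"/>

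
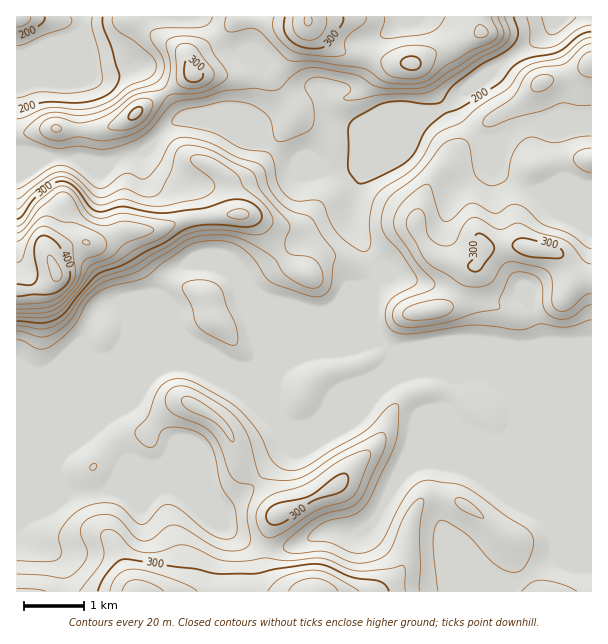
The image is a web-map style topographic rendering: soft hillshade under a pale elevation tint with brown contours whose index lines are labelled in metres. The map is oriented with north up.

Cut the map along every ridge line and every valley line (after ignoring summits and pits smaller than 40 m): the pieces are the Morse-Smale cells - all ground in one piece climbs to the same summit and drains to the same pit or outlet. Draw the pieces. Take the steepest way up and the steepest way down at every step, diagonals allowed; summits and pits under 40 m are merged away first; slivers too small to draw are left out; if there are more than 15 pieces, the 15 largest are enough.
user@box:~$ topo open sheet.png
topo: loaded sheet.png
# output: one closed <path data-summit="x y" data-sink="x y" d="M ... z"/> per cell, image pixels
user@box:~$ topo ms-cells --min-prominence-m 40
<path data-summit="315 591" data-sink="552 17" d="M300 346l-48 21-15 0-9-5-159 0-27 11-25-6-1 224 576 0-1-215-145 0-14-4-21 1-81 31-16 18-15 5-14-5-5-5-4-13-2-15 2-12 4-9z"/><path data-summit="533 249" data-sink="552 17" d="M591 16l-37 0 0 7-11 14-39 24-16 15-27 18-11 10-16 8-13 13-5 9-30 30-20 8-5 5-6 14-3 30 14 28 12 15 0 8-9 11-6 1-83 84-4 9-2 13 4 24 7 8 14 5 12-3 19-20 62-25 28-7 12 0 14 4 146-1z"/><path data-summit="56 272" data-sink="552 17" d="M185 118l-14 6-25 27-27 7-8 5-12 0-27-6-56-1 1 211 6 0 13 6 12-1 21-10 159 0 9 5 15 0 48-21 59-58 10-5 7-7 2-12-12-15-12-22 0-29 7-21 5-5 20-8 12-13-51 21-24 0-36-15-21-15-8 0-42-18z"/><path data-summit="308 20" data-sink="552 17" d="M552 16l-313 0-1 4-20 19 10 10 11 3 18 14 3 5-1 22-9 20 14 27 23 17 30 13 30 2 54-22 33-38 16-8 11-10 27-18 16-15 39-24 11-14z"/><path data-summit="137 113" data-sink="83 17" d="M81 32l-48 22-17 3 1 76 12 0 18-5 60 0 21-8 18-16 20-12-16-19-10-6-8 0-28 9-11 0-3-4-6-15 0-19z"/><path data-summit="192 74" data-sink="552 17" d="M218 38l-20 12-8 9 0 9 3 6-27 19 17 25 33 6 42 18 6 0-14-29 9-20 1-22-3-5-18-14-11-3z"/><path data-summit="137 113" data-sink="552 17" d="M165 92l-19 12-18 16-21 8-60 0-18 5-12 0-1 22 56 2 8 3 31 3 8-5 24-6 28-28 11-5z"/><path data-summit="192 74" data-sink="83 17" d="M200 16l-51 0-19 25-6 15-4 4-28 6-4-4-4-12 0 7 4 12 5 7 11 0 28-9 8 0 10 6 13 16 5 2 25-17-3-6 0-9 8-9 19-11-3-7z"/><path data-summit="308 20" data-sink="83 17" d="M147 16l-63 0-2 20 2 14 4 12 5 4 27-6 4-4 6-15z"/><path data-summit="17 17" data-sink="83 17" d="M83 16l-66 0-1 40 13-1 48-19 5-4z"/><path data-summit="308 20" data-sink="83 17" d="M237 16l-37 1 18 21 20-18z"/>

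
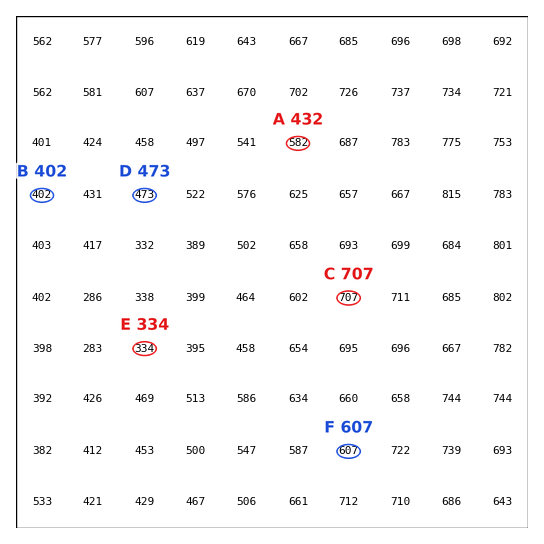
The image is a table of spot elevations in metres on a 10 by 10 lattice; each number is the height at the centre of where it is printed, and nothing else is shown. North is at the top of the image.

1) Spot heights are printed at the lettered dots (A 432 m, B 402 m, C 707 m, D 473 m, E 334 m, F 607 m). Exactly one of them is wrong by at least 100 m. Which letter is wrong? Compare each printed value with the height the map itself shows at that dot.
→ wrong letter A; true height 582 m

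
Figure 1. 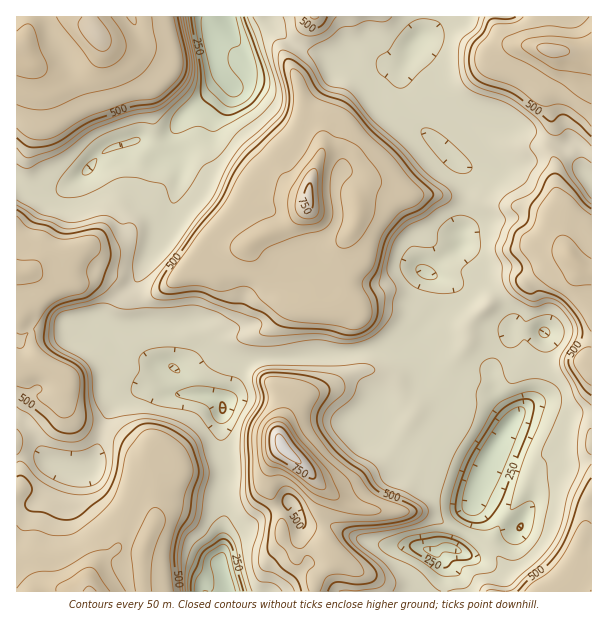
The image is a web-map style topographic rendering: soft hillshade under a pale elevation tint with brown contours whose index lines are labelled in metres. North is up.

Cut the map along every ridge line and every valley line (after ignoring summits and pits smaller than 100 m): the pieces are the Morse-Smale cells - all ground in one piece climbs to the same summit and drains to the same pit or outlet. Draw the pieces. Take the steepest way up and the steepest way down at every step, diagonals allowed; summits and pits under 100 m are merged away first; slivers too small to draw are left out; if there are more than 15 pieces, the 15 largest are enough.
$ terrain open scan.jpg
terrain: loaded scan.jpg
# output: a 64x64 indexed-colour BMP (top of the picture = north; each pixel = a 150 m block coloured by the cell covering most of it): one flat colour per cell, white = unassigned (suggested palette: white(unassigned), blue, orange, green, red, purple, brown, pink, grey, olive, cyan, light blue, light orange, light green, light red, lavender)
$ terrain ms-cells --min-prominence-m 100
<image width="64" height="64" href="data:image/bmp;base64,Qk12CAAAAAAAAHYAAAAoAAAAQAAAAEAAAAABAAQAAAAAAAAIAAATCwAAEwsAABAAAAAAAAAA////ALR3HwAOf/8ALKAsACgn1gC9Z5QAS1aMAMJ34wB/f38AIr28AM++FwDox64AeLv/AIrfmACWmP8A1bDFADMzMzMzMzMzMzMzOqqqqqqqqqrd3d3d3QAAAAAIiIiIMzMzMzMzMzMzMzM6qqqqqqqqqt3d3d3dAAAAAIiIiIAzMzMzMzMzMzMzMzqqqqqqqqqt3d3d3d0AAAAIiIiIgDMzMzMzMzMzMzMzOqqqqqqqqt3d3d3d0AAAAIiIiIiAMzMzMzMzMzMzMzM6qqqqqqqt3d3d3d3QAAAIiIiIiIAzMzMzMzMzMzMzMzqqqqqqqt3d3d3d3d3dAIiIiIiIgDMzMzMzMzMzMzMzOqqqqqqq3d3d3d3d3d2IiIiIiIiAMzMzMzMzMzMzMzM6qqqqqqrd3d3d3d3dERiIiIiIiIAzMzMzMzMzMzMzMzqqqqqqqt3d3d3d3RERGIiIiIiIgDMzMzMzMzMzMzMzOqqqqqqq3d0REREREREYiIiIiIiAMzMzMzMzMzMzMzM6qqqqqqqtERERERERERiIiIiIiIgzMzMzMzMzMzMzMzqqqqqqqhERERERERERGIiIiIiIiDMzMzMzMzMzMzMzOqqqqqqhEREREREREREYiIiIiIiIMzMzMzMzMzMzP//wAAqqqhERERERERERERGIiIiIiIgzMwAAAzMzMz////AAAKqhEREREREREREREYiIiIiIiDMwAAADMzPz////8AAAChERERERERERERERGIiIiIiIMwAAAAMz///////wAAAAEREREREREREREREYiIiIiIgzAAAAAz////////AAAAERERERERERERERERGIiIiIiDAAAADM////////8AAAARERERERERERERERERiIiIiIAAAAzMz////////wAAAAEREREREREREREREREYiIiIgAAADMzM////////AAAAARERERERERERERERERGIRERAAAAMzMz///////cAAAABEREREREREREREREREUREREAAAAAADMzP/8x3d3AAABEREREREREREREAABERFEREQAAAAAAMzMzMzHd3cAAAEREREREREREREAAAEREURERAAAzMzMzMzMzHd3d3AAARERERERERERAAAAARERREREAMzMzMzMzMd3d3d3dwABEREREREREREAAAABERFEREQAzMzMzMx3d3d3d3d3d3IiIhEREREREQAAAAARERRERADMzMzMx3d3d3d3d3d3ciIiIiIiIhEQAAAAABERFEREAMzMzMzHd3d3d3d3d3dyIiIiIiIiIiAAAAAAAREUREQMzMzMzMd3d3d3d3d3d3IiIiIiIiIiIAAAAAAERERERAzMzMzMx3d3d3d3d3d3ciIiIiIiIiIiAAAAAAREREREzMzMzMzHd3d3d3d3d3d3IiIiIiIiIiIgAAAABERERETMzMzMzMx3d3d3d3d3d3d3dyIiIiIiIiAAAABERERERMzMzMzMyVVVd3d3d3d3d3d3IiIiIiIiIAAABEREREREzMzMnMyZlVVXd3d3d3d3d34iIiIiIiIgAABERERERESZmZmZmZmZVVVXd3d3d3d+7uIiIiIiIkRERERERERERJmZmZmZmZlVVVV3d3d3fu7u4iIiIiIiJEREREREREQAmZmZmZmZmZVVVVd3d37u7u7uIiIiIiIiREREREREQACZmZmZmZmZlVVVVXdX7u7u7u4iIiIiIiIkRERERERAAJmZmZmZmZmZVVVVVVVe7u7u7uIiIiIiIiJEREREREAAmZmZmZmZmZmVVVVVVVVV7u7u4iIiIiIiIkREREREQACZmZmZmZmZmZVVVVVVVVVe7u7uIiIiIiIiRERERERAAJmZmZmZmZmZlVVVVVVVVVXu7u4iIiIiIiJERERERAAAmZmZmZmZmZmZVVVVVVVVVV7u7iIiIiIiIkREREREAACZZmmZmZmZmZlVVVVVVVVVXu7uIiIiIiIiREREREQAAGZmZpmZmZmZmVVVVVVVVVVe7u7iIiIiIiJERERERAAAZmZmZpmZmZmZVVVVVVVVVV7u7uIiIiIiIkREREREAABmZmZmmZmZmZlVVVVVVVVVXu7uIiIiIiIkREREREQAAGZmZmZpmZmZaVVVVVVVVVVV7u4iIiIiIkREREREQAAAZmZmZmZpmZZmVVVVVVVVVVUiIiIiIiIkRERERERAAABmZmZmZmZmZmZVVVVVVVVVUiIiIiIiIkRERERERLAAAGZmZmZmZmZmZlVVVVVVVVUiIiIiIiIkRERERES7uwAAZmZmZmZmZmZmVVVVVVVVVSIiIiIiK7REREREu7u7AABmZmZmZmZmZmZlVVVVVVVVIiIiIiILu0REu7u7u7AAAGZmZmZmZmZmZmZlVVVVVVUiIiIiIAu7u7u7u7u7sAAAZmZmZmZmZmZmZmZVVVVVVSIiIiIgC7u7u7u7u7uwAABmZmBmZmZmZmZmZmVVVVVSIiIiIiALu7u7u7u7u7AAAGZgAABmZmZmZmZmZVVVVVIiIiIiIgu7u7u7u7u7uwAAZgAAAAZmZmZmZmZVVVVVIiIiIiIiK7u7u7u7u7u7AABgAAAABmZmZmZmZlVVVVUiIgAAAAAAu7u7u7u7u7sAAAAAAAAAZmZmZmZmVVVVVVIAAAAAAAC7u7u7u7u7AAAAAAAAAAAAAGZmZmZVVVVVAAAAAAAAAAu7u7u7AAAAAAAAAAAAAAAAZmZmYAUAVVAAAAAAAAAAALu7u7sAAAAAAAAAAAAAAABmZmZgAAAAAAAAAAAAAAAAC7u7sAAAAAAA"/>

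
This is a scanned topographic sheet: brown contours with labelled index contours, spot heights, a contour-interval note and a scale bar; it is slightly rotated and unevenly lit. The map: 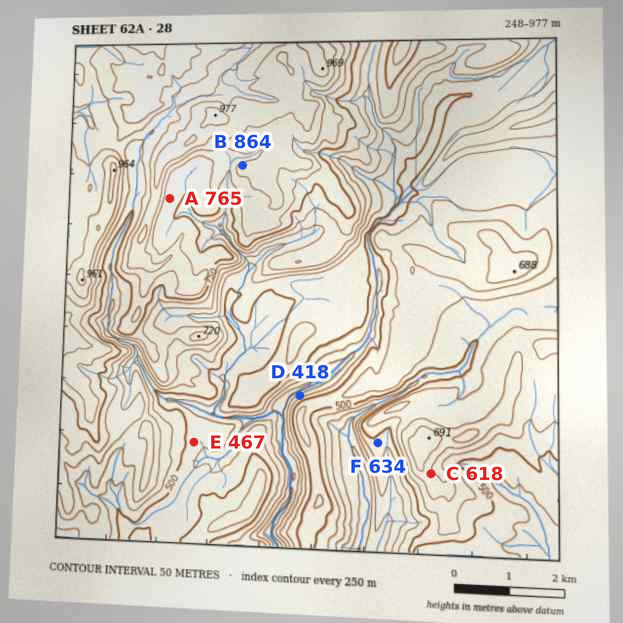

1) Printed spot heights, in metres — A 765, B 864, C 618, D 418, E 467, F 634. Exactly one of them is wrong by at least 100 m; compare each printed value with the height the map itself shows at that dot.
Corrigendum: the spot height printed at F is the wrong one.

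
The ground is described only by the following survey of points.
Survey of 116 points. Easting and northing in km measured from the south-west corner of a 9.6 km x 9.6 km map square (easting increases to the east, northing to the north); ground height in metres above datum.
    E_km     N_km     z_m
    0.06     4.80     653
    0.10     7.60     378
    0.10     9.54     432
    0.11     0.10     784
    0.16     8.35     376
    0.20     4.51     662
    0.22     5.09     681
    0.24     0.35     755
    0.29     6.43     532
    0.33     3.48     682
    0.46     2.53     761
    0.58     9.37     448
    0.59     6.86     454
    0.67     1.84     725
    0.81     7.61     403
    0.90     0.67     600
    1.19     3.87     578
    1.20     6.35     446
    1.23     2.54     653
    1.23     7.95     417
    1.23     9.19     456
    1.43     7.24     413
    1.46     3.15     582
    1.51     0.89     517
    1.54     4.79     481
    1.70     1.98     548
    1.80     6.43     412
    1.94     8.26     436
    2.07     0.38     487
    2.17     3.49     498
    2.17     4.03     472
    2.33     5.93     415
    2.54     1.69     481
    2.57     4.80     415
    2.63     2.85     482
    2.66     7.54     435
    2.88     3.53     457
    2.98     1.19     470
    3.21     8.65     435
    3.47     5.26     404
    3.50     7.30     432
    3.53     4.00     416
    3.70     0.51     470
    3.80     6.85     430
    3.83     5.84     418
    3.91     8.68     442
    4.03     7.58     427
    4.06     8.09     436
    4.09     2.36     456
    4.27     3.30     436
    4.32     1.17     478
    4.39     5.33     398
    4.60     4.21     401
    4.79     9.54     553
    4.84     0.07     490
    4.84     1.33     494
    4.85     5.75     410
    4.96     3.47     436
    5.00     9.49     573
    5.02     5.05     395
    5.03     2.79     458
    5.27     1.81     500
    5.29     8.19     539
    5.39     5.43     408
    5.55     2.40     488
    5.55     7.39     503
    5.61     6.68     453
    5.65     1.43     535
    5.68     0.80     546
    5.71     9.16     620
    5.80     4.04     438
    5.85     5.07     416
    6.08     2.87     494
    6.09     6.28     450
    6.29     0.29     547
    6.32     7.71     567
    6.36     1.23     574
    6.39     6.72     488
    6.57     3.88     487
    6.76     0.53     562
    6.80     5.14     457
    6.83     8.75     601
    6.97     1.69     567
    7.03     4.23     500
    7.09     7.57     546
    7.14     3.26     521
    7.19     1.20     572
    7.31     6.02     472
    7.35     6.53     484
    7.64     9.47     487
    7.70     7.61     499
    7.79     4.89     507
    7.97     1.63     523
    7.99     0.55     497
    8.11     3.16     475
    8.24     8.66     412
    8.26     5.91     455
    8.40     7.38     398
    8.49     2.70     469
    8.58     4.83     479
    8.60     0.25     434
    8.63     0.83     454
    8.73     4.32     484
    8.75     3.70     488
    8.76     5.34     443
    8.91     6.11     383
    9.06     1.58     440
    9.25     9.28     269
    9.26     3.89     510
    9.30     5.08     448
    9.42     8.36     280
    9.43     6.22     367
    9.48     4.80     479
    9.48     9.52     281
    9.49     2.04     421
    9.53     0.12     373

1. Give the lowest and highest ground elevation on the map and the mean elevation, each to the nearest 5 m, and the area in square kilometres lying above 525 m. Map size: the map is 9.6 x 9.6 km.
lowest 265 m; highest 790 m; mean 480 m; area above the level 20.9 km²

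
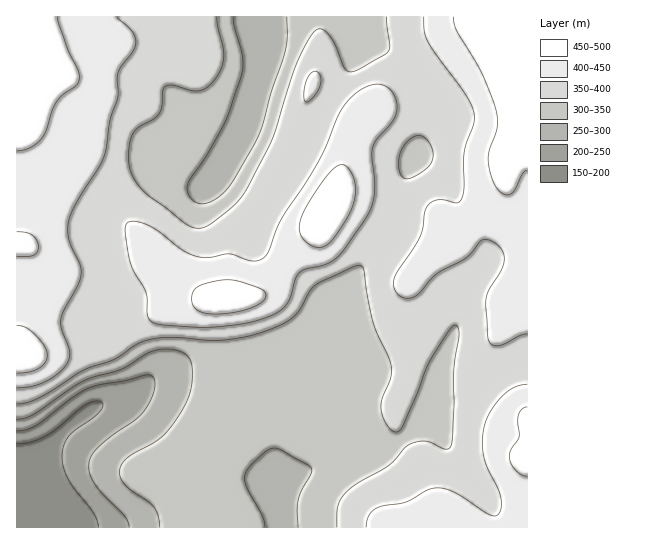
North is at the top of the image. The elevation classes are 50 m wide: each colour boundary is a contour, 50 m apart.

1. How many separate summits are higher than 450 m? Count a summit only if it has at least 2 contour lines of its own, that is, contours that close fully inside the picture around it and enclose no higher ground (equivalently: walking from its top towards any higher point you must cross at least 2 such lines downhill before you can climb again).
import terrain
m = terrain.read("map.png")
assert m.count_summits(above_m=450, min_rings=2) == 1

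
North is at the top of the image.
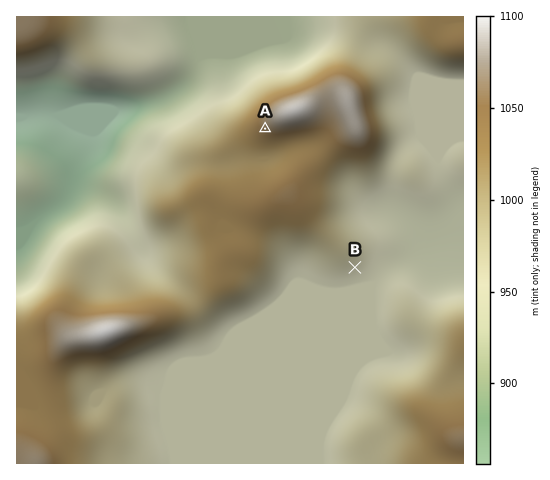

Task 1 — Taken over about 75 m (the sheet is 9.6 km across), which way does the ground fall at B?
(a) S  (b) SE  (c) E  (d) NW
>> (b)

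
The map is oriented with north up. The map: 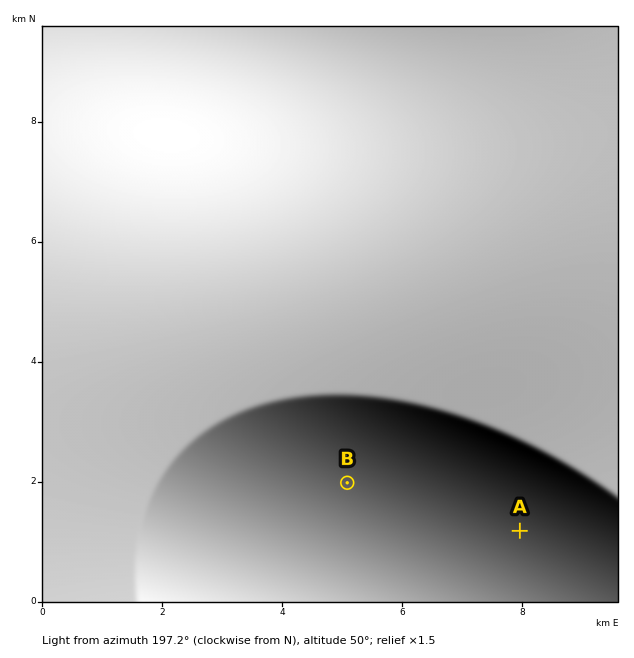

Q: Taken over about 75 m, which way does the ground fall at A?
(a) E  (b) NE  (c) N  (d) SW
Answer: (b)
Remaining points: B N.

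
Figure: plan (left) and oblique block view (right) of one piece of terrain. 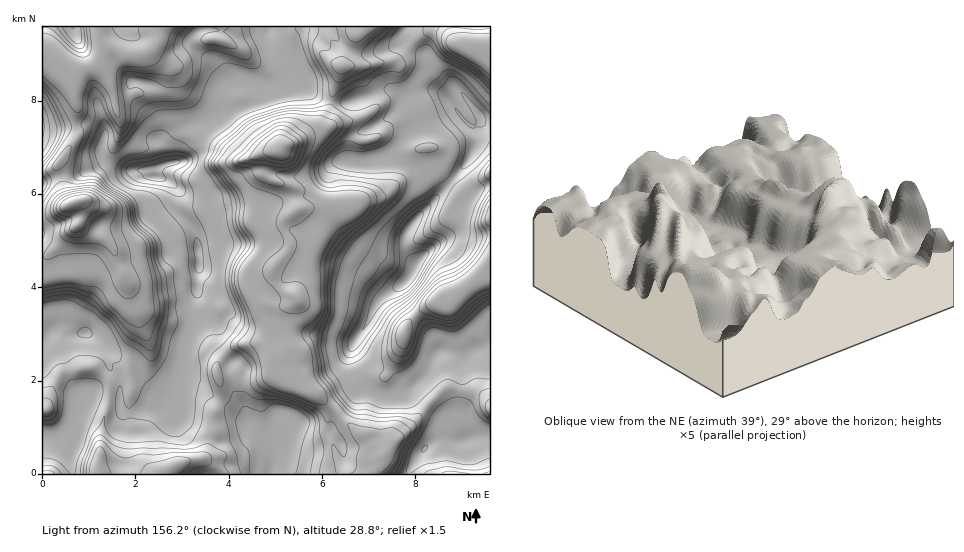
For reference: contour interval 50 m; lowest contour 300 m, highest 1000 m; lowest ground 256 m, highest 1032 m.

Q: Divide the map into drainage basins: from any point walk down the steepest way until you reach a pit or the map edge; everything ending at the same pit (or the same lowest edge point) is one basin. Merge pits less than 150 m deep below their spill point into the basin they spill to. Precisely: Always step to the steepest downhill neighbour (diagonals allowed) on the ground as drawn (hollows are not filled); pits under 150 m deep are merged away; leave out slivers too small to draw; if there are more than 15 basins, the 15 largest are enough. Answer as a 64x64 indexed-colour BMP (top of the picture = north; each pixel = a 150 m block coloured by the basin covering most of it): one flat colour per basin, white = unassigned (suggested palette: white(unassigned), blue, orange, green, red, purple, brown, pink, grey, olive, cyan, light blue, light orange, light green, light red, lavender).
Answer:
<image width="64" height="64" href="data:image/bmp;base64,Qk12CAAAAAAAAHYAAAAoAAAAQAAAAEAAAAABAAQAAAAAAAAIAAATCwAAEwsAABAAAAAAAAAA////ALR3HwAOf/8ALKAsACgn1gC9Z5QAS1aMAMJ34wB/f38AIr28AM++FwDox64AeLv/AIrfmACWmP8A1bDFABERRERERERERERERERERERBERERERERERERERERERERERFEREREREREREREREREREEREREREREREREREREREREREUREREREREREREREREREERERERERERERERERERERERERREREREREREREREREREQRERERERERERERERERERERERRERERERERERERERERERBERERERERERERERERERERERRERERERERERERERERERBERERERERERERERERERERERERRERERERERERERERERBERERERERERERERERERERERERFEREREREREREREREREERERERERERERERERERERERERERRERERERERERERERBERERERERERERERERERERERERERFEREQiIiJERERERBERERERERERERERERERERERERERERRERCIiIiREREQRERERERERERERERERERERERERERERFEREIiIiIkREQREREREREREREREREzMRERERERERERERFEQiIiIiQRERERERERERERERERMzMzMRERERERERERERRCIiIiIRERERERERERERERERMzMzMzERERERERERERFCIiIiIhEREREREREREREREREzMzMzMxERERERERERERIiIiIiIREREREREREREREREzMzMzMzMREREREREREREiIiIiIhERERERERERERERETMzMzMzMxERERERERERESIiIiIiERERERERERERERERMzMzMzMzMzMxERERERESIiIiIiIREREREREREREREREzMzMzMzMzMzMzIRERESIiIiIiIiERERERERERERERERMzMzMzMzMzMzMiESIiIiIiIiIiIRERERERERERERERETMzMzMzMzMzMyIiIiIiIiIiIiIiERERERERERERERERMzMzMzMzMzMzIiIiIiIiIiIiIiIRERERERERERERERETMzMzMzMzMzMiIiIiIiIiIiIiIhERERERERERERERERMzMzMzMzMzMyIiIiIiIiIiIiIiERERERERERERERERETMzMzMzMzMzIiIiIiIiIiIiIiIREREREREREREREREREzMzMzMzMzMiIiIiIiIiIiIiIhERERERERERERERERERMzMzMzMzMyIiIiIiIiIiIiIiERERERERERERERERERERMzMzMzMzIiIiIiIiIiIiIiIRERERERERERERERERERETMzMzMzMiIiIiIiIiIiIiIhERERERERERERERERERERMzMzMzMyIiIiIiIiIiIiIiEREREREREREREREREREREzMzMzMzIiIiIiIiIiIiIiIREREREREREREREREREREzMzMzMzMiIiIiIiIiIiIiIhERERERERERERERERERETMzMzMzMyIiIiIiIiIiIiIiERERERERERERERERERERMzMzMzMzIiIiIiIiIiIiIiIREREREREREREREREREREzMzMzMzMiIiIiIiIiIiIiIRERERERERERERERERERERMzMzMzMyIiIiIiIiIiIiIhERERERERERERERERERERETMzMzMzIiIiIiIiIiIiIhERERERERERERERERERERERMzMzMzMiIiIiIiIiIiIhERERERERERERERERERERERETMzMzMyIiIiIiIiIiIiEREREREREREREREREREREREREzMzMzIiIiIiIiIiIiIRERERERERERERERERERERERERMzMzMiIiIiIiIiIiIhERERERERERERERERERERERERETMzMyIiIiIiIiIiEREREREREREREREREREREREREREREzMzIiIiIiIiIiIRERERERERERERERERERERERERERERMzMiIiIiIiIiIiIRERERERERERERERERERERERERERETMyIiIiIiIiIiIhERERERERERERERERERERERERERERMzIiIiIiIiIiIiERERERERERERERERERERERERERERETMiIiIiIiIiIiIRERERERERERERERERERERERERERERMyIiIiIiIiIiIiEREREREREREREREREREREREREREREzIiIiIiIiIiIiIhERERERERERERERERERERERERERETMiIiIiIiIiIiIiIiERERERERERERERERERERERERERFSIiIiIiIiIiIiIiIiERERERERERERERERERERERERFVIiIiIiIiIiIiIiIiIREREREREREREREREREREREREVUiIiIiIiIiIiIiIiIiEREREREREREREREREREREREVVSIiIiIiIiIiIiIiIiIREREREREREREREREREREREVVVIiIiIiIiIiIiIiIiIhEREREREREREREREREREREVVVUiIiIiIiIiIiIiIiIiIiIiIiEREREREREREREREVVVVSIiIiIiIiIiIiIiIiIiIiIiIhEREREREREREREVVVVVIiIiIiIiIiIiIiIiIiIiIiIiEREREREREREREVVVVVUiIiIiIiIiIiIiIiIiIiIiIhEREREREREREREVVVVVVSIiIiIiIiIiIiIiIiIiIiIhEREREREREREREVVVVVVVIiIiIiIiIiIiIiIiIiIiIiEREREREREREREVVVVVVVUiIiIiIiIiIiIiIiIiIiIiIREREREREREREVVVVVVVVSIiIiIiIiIiIiIiIiIiIiIRERERERERERERVVVVVVVV"/>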